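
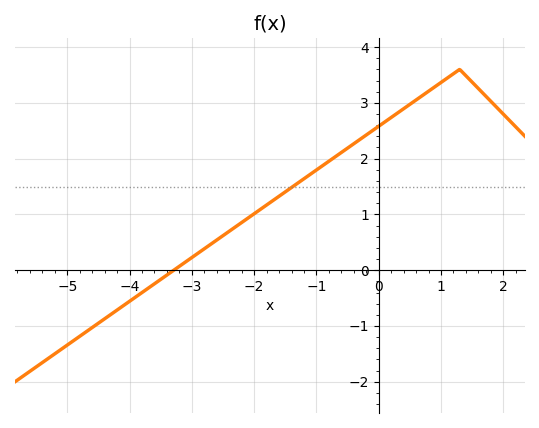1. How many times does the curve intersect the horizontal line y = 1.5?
1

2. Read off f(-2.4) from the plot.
0.7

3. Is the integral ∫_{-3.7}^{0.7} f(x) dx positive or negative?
positive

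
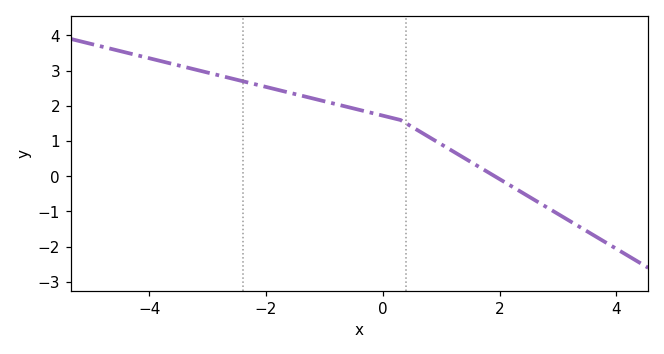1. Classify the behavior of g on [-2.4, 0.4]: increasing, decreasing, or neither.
decreasing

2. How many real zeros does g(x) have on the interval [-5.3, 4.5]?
1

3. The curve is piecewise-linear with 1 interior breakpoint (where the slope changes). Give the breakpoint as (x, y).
(0.3, 1.6)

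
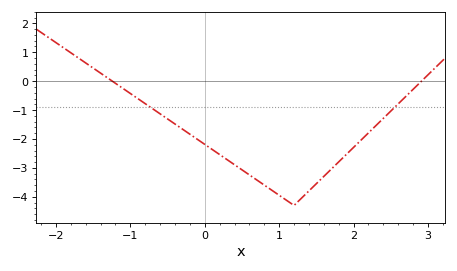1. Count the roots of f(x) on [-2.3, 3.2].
2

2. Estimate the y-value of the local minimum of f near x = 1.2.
-4.3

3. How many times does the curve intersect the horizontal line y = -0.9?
2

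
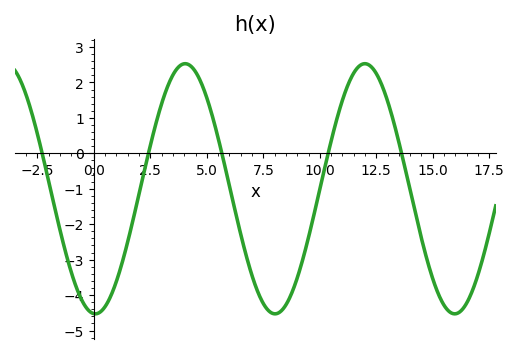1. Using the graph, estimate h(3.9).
2.51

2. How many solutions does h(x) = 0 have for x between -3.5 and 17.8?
5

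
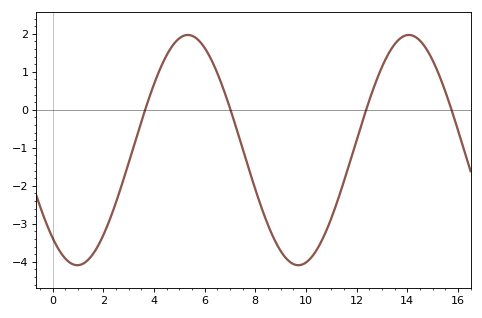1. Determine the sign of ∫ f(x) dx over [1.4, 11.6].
negative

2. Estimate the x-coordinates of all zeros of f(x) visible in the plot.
3.65, 7.02, 12.4, 15.7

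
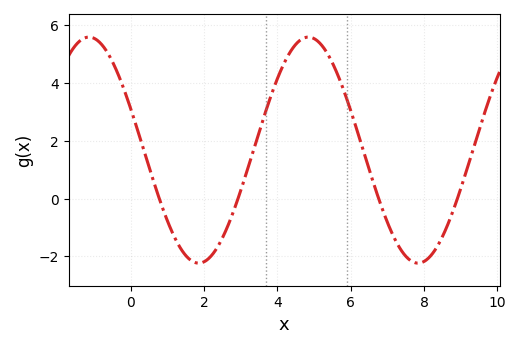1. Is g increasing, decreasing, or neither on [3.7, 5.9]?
neither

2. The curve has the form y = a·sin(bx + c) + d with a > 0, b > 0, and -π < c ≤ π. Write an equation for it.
y = 3.91sin(1.05x + 2.77) + 1.68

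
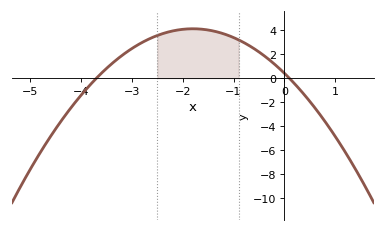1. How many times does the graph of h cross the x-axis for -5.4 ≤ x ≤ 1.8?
2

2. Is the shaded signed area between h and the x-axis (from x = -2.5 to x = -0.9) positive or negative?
positive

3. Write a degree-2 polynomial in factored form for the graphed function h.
y = -1.14(x + 3.7)(x - 0.1)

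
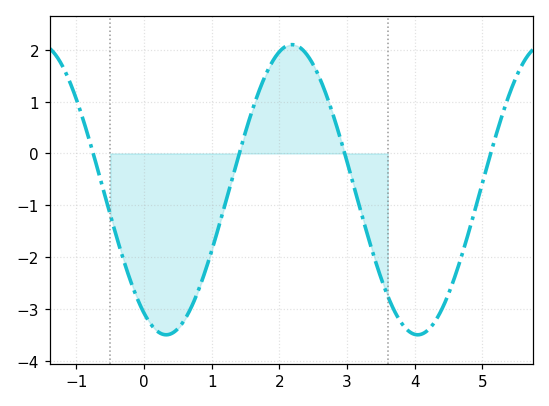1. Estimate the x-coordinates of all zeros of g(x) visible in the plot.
-0.753, 1.4, 2.96, 5.12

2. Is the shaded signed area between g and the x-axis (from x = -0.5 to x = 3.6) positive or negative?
negative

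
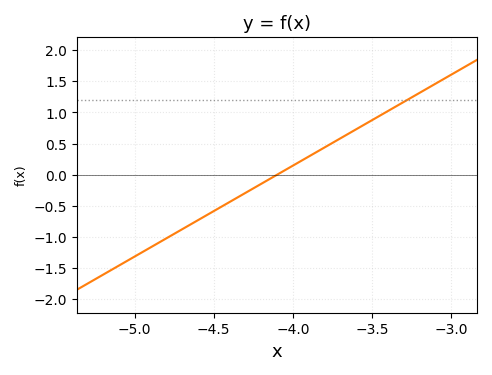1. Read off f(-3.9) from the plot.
0.292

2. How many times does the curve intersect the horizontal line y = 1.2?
1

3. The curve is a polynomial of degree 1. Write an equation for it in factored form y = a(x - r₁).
y = 1.46(x + 4.1)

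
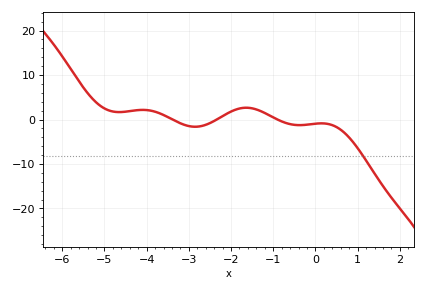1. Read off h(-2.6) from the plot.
-1.2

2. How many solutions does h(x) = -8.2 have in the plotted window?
1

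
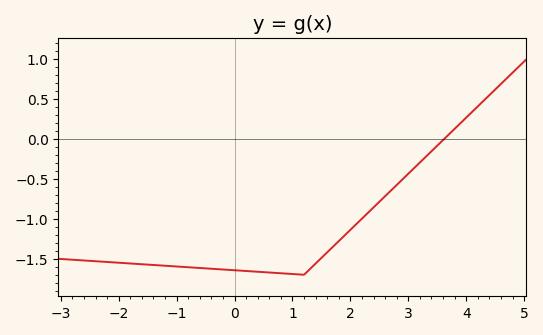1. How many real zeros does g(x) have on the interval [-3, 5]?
1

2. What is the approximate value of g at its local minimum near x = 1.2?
-1.7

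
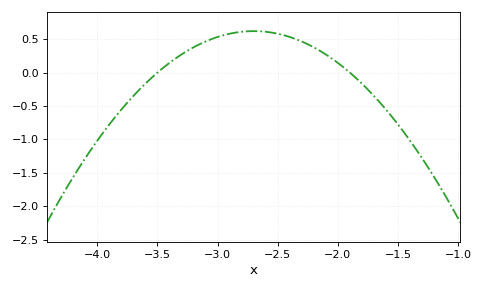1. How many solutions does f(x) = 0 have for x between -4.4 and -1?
2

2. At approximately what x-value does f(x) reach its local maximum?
-2.7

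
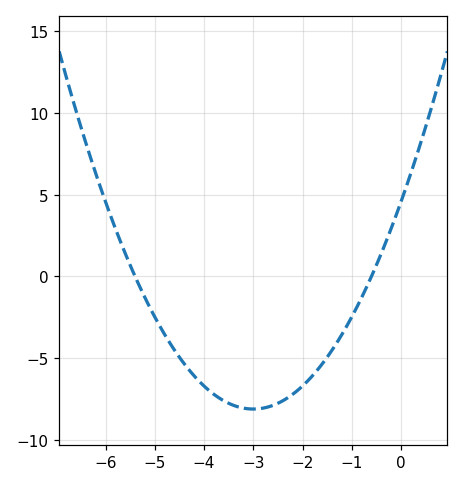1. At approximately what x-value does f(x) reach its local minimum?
-3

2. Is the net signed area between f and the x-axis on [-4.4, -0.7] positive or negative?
negative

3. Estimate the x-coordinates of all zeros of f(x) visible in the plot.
-5.4, -0.6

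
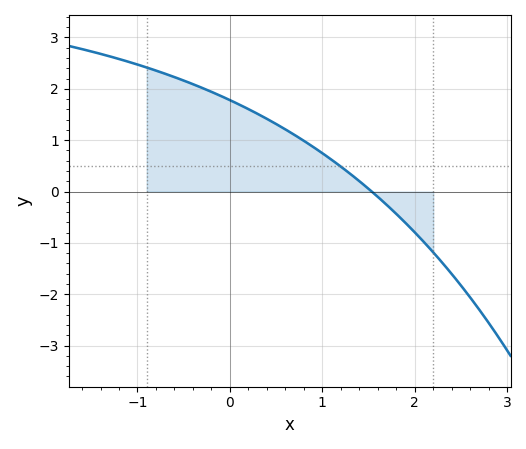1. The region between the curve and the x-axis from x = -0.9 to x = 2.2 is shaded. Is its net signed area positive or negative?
positive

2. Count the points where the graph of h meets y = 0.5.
1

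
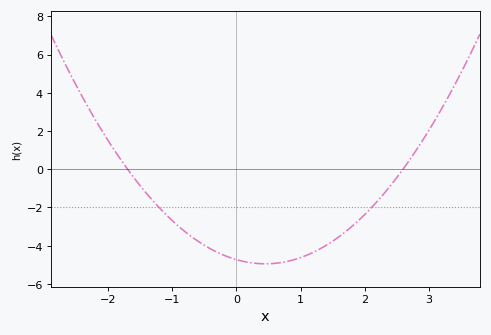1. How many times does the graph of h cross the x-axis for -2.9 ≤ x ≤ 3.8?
2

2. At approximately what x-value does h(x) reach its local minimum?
0.5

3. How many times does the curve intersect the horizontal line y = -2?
2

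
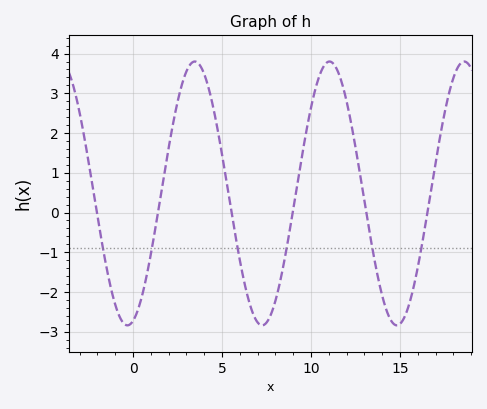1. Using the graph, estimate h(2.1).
1.9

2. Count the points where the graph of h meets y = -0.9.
6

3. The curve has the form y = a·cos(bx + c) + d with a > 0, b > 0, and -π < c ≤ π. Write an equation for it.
y = 3.32cos(0.83x - 2.9) + 0.48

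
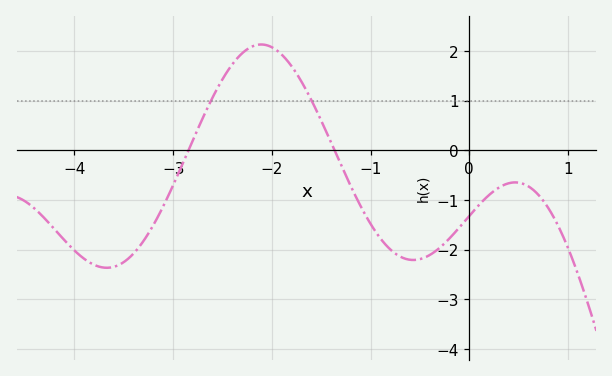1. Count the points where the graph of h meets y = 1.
2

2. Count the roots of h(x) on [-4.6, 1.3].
2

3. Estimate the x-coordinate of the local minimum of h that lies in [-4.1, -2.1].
-3.7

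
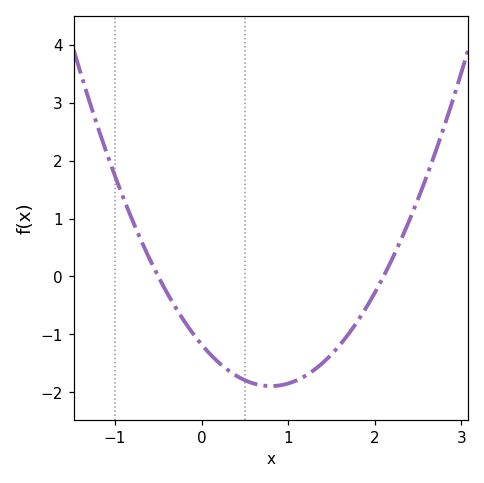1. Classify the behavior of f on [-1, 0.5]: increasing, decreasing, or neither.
decreasing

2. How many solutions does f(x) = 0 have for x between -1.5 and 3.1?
2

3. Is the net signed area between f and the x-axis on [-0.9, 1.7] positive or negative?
negative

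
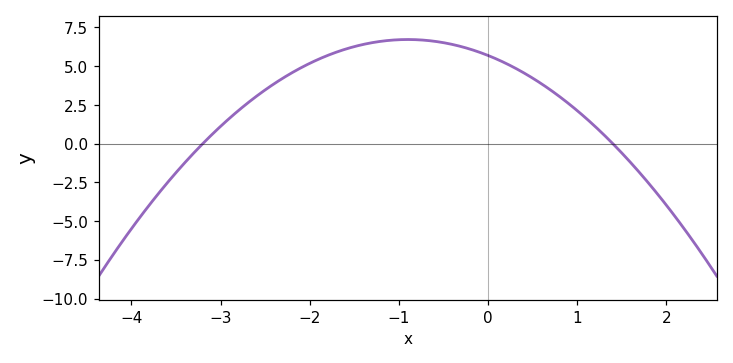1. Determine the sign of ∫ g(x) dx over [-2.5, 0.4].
positive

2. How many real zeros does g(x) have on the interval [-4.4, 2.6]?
2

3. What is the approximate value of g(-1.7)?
5.91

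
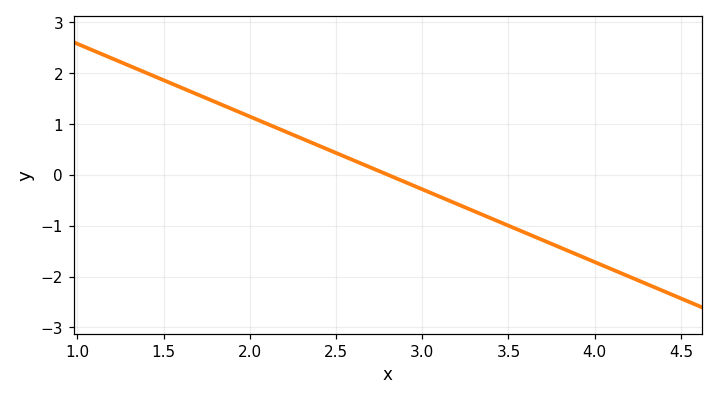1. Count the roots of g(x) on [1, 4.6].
1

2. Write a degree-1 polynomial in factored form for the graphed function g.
y = -1.43(x - 2.8)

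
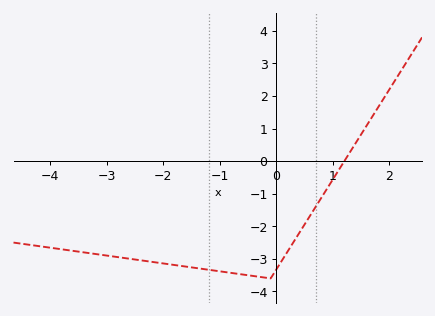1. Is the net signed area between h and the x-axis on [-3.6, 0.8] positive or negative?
negative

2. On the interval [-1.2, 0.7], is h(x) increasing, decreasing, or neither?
neither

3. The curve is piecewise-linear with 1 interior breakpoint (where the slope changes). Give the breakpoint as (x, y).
(-0.1, -3.6)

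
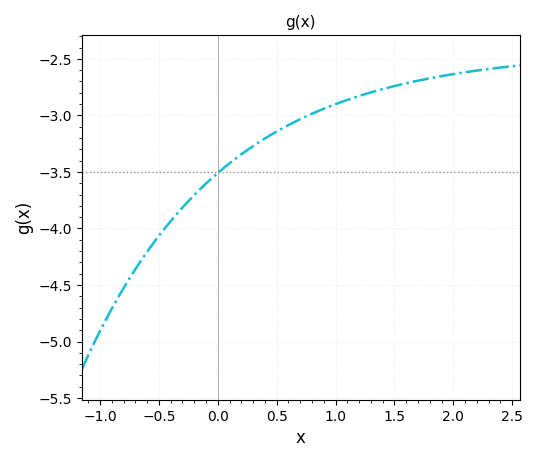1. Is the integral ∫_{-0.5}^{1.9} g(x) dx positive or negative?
negative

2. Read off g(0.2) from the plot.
-3.35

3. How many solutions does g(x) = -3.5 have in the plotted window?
1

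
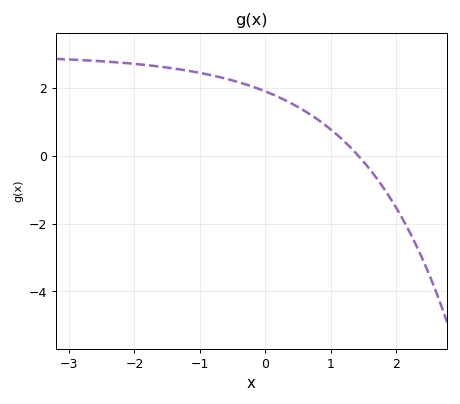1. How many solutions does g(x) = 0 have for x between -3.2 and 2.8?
1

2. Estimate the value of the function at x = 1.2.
0.435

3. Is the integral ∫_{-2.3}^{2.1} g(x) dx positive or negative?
positive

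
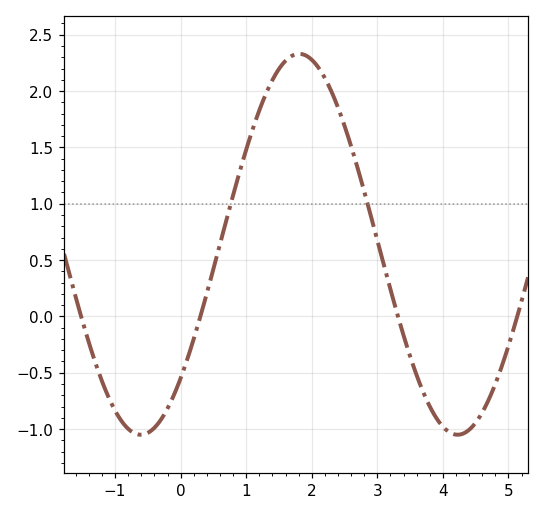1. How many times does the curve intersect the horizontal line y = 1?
2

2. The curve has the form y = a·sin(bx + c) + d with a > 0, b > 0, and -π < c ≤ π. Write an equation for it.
y = 1.69sin(1.3x - 0.78) + 0.64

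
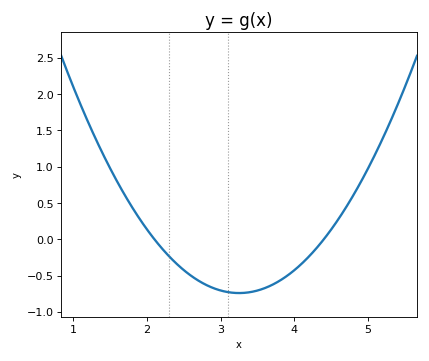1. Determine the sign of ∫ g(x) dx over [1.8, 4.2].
negative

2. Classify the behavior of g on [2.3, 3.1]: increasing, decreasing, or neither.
decreasing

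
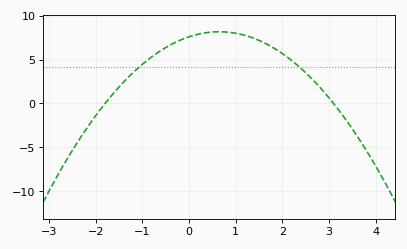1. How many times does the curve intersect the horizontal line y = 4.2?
2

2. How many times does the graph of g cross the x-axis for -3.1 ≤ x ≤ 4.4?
2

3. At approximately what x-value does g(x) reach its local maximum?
0.6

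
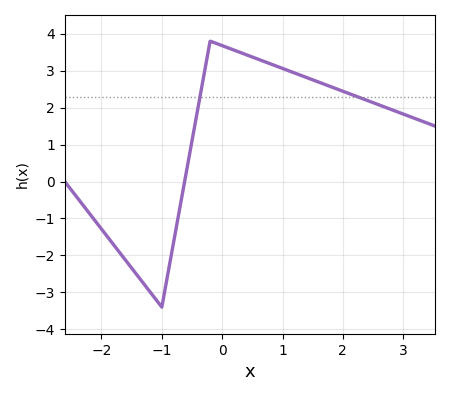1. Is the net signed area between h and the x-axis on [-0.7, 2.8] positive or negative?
positive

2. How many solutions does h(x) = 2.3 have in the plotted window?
2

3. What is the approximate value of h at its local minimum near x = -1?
-3.4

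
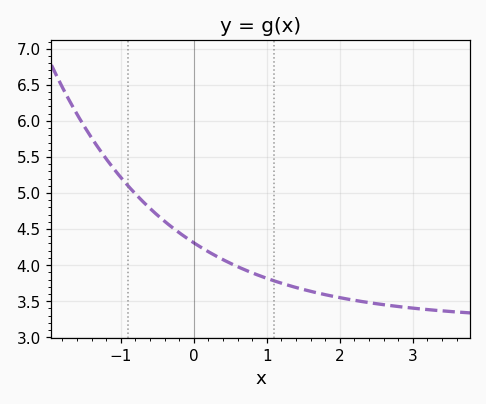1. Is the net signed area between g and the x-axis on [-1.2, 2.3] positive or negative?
positive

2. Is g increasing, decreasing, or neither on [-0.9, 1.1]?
decreasing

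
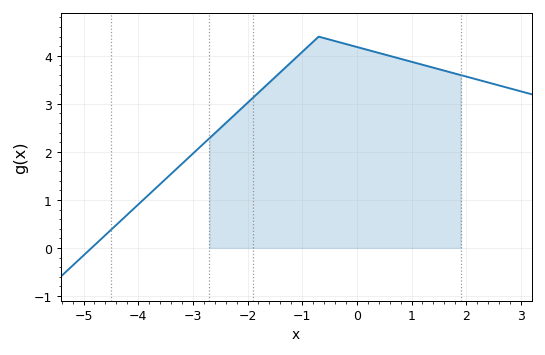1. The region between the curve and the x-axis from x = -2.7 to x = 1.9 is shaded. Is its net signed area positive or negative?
positive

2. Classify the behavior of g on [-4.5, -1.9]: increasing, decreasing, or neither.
increasing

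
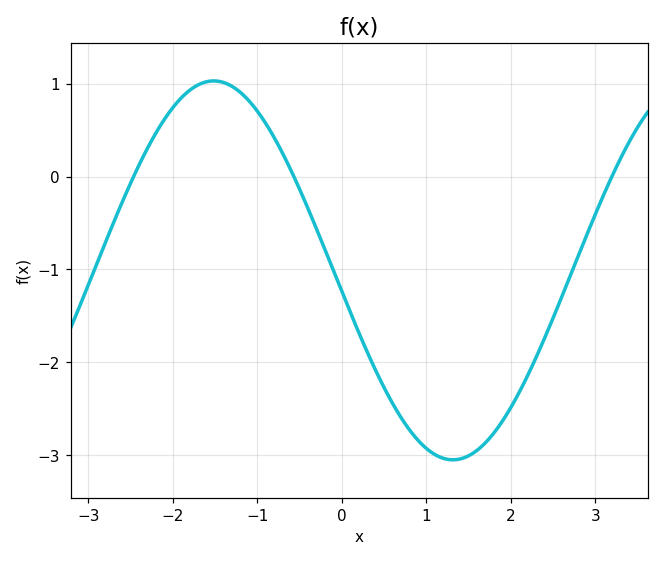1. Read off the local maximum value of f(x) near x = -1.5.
1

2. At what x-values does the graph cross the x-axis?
-2.5, -0.6, 3.2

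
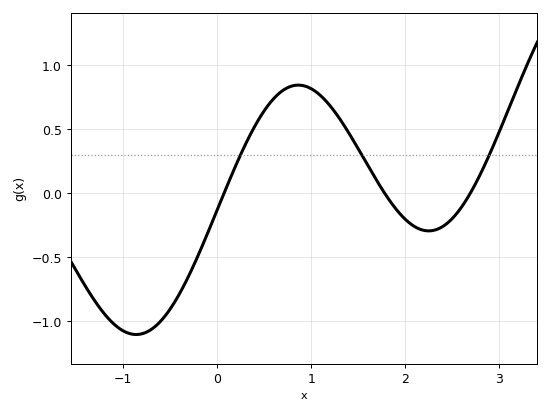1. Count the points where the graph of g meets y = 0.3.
3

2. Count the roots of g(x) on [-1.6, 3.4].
3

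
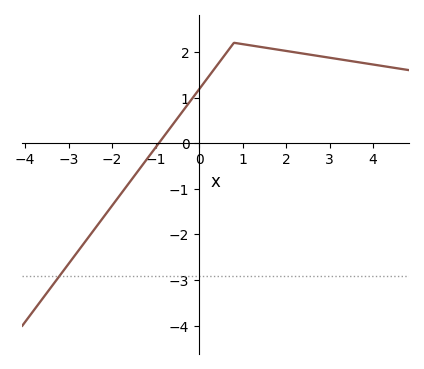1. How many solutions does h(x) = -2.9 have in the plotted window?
1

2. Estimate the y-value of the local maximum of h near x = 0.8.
2.2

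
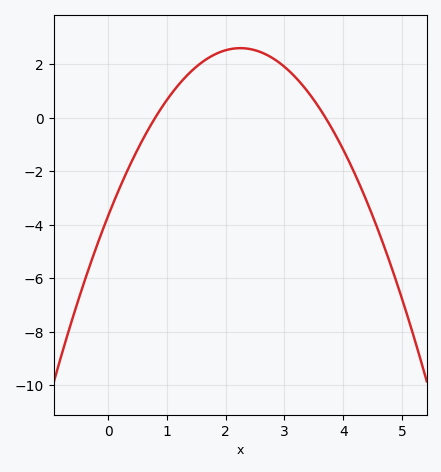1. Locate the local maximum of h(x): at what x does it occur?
2.2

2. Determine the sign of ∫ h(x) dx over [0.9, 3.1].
positive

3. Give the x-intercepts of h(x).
0.8, 3.7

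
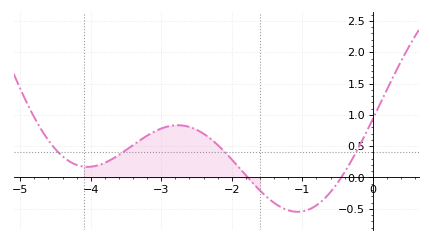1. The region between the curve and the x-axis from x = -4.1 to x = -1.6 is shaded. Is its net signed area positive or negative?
positive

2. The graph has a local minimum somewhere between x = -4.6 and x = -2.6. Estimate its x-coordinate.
-4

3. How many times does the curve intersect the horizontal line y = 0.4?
4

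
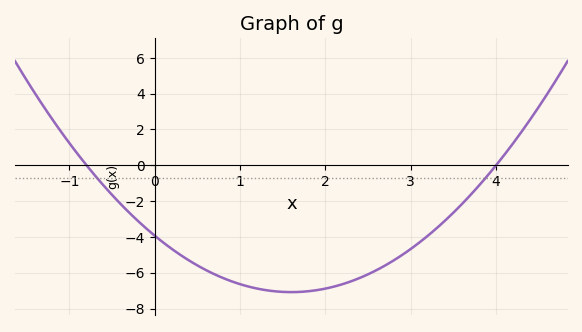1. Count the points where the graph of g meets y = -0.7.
2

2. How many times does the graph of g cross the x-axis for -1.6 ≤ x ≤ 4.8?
2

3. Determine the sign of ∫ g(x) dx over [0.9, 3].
negative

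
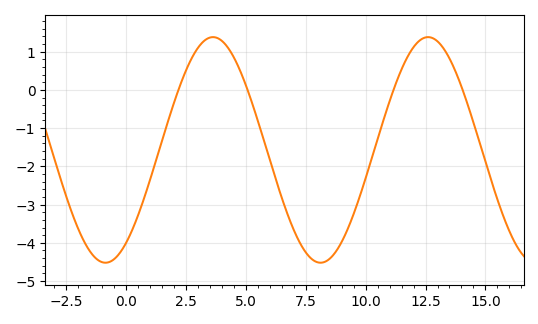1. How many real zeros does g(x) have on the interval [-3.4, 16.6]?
4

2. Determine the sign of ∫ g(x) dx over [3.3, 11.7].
negative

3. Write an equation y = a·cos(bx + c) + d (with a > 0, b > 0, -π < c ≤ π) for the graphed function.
y = 2.95cos(0.7x - 2.54) - 1.57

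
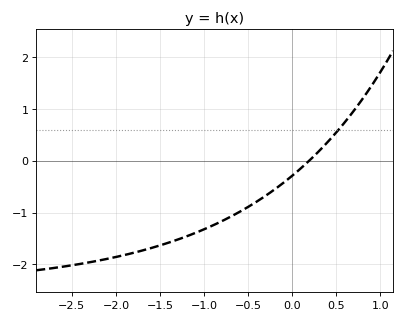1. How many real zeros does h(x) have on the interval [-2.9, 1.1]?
1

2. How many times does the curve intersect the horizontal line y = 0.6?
1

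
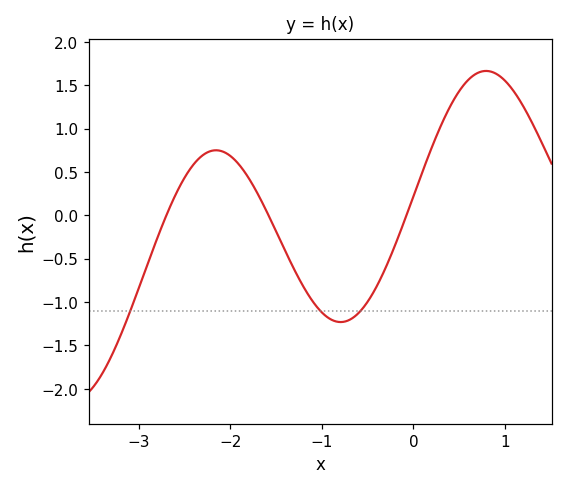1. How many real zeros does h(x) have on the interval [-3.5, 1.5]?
3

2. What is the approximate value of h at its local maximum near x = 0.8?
1.66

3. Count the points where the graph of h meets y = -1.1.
3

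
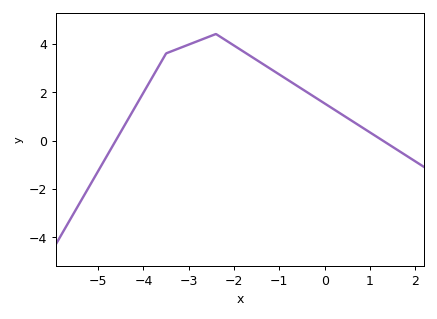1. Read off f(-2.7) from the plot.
4.18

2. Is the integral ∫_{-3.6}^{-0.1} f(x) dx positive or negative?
positive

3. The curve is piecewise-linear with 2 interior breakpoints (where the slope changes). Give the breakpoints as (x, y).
(-3.5, 3.6); (-2.4, 4.4)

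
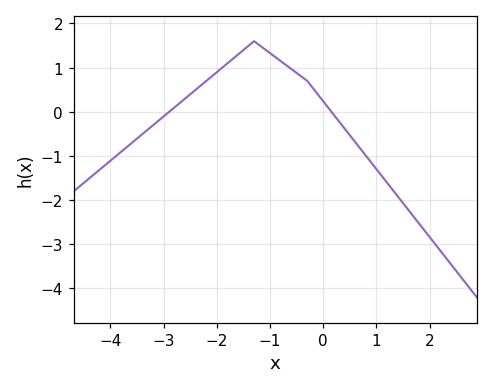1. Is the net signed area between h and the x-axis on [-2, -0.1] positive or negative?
positive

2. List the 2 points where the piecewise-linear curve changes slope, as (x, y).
(-1.3, 1.6); (-0.3, 0.7)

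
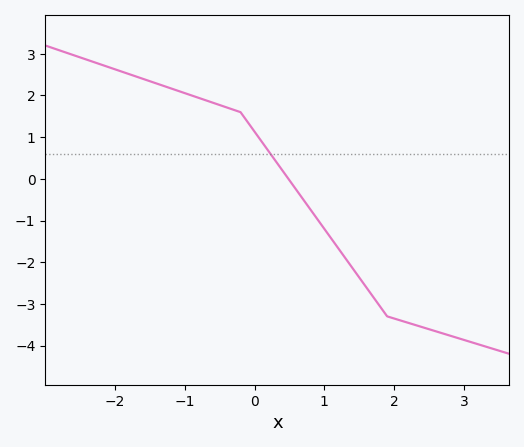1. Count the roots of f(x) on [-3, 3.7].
1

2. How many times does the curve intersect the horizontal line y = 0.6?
1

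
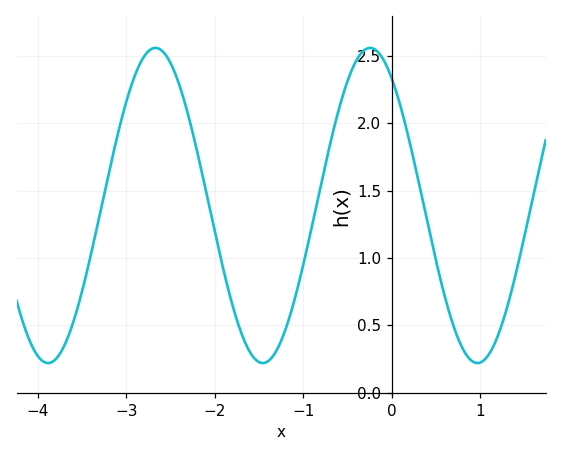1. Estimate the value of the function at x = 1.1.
0.3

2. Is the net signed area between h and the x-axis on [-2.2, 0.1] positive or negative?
positive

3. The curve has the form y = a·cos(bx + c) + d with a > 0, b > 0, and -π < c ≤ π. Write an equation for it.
y = 1.17cos(2.6x + 0.63) + 1.39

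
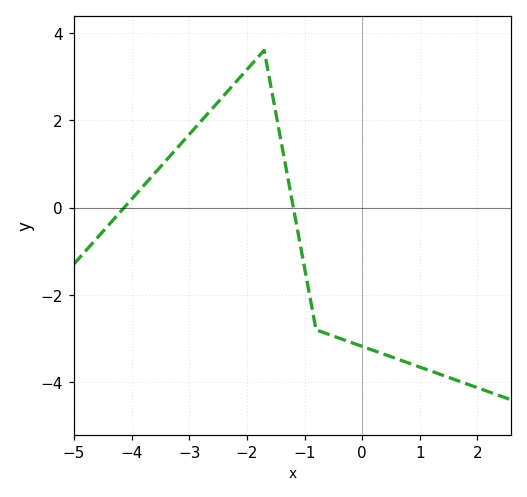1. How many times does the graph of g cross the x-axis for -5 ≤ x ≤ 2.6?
2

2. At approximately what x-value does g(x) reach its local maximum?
-1.7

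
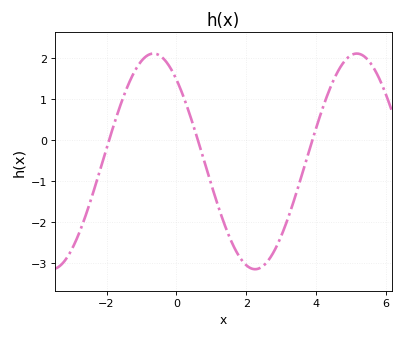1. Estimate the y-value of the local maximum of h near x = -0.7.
2.1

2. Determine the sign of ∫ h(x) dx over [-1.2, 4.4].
negative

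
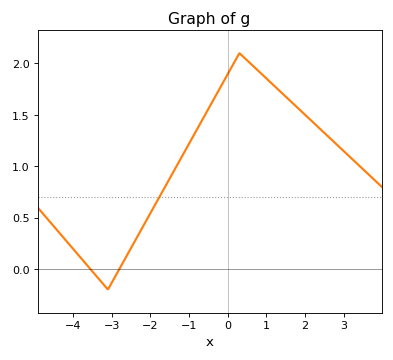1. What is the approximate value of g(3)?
1.15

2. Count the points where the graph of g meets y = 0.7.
1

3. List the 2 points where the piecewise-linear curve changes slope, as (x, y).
(-3.1, -0.2); (0.3, 2.1)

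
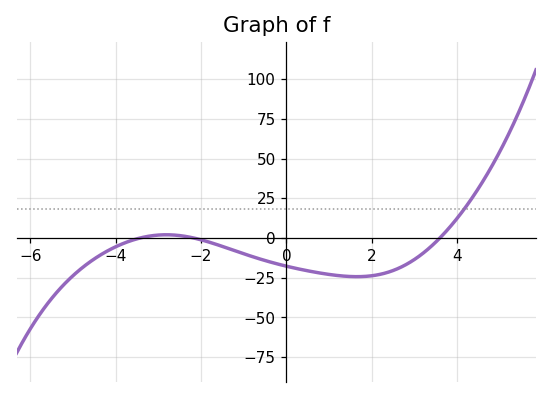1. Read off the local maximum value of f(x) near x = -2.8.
0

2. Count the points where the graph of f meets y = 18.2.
1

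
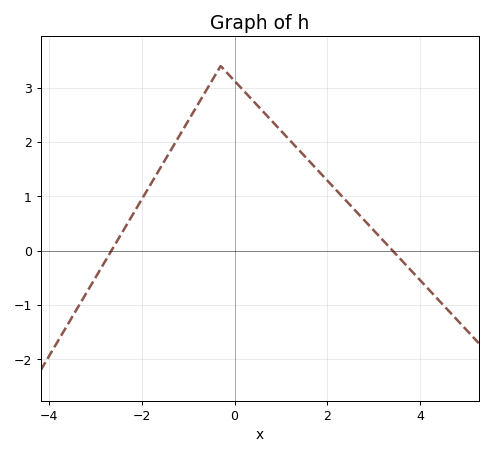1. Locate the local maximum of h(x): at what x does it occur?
-0.2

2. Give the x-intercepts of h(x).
-2.6, 3.4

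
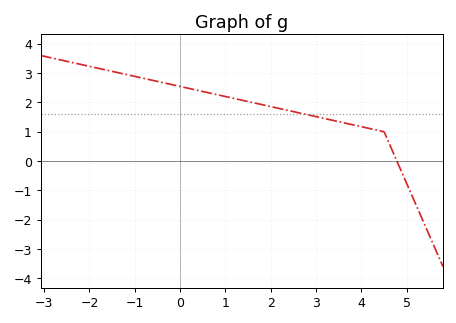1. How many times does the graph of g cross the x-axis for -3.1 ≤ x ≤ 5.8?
1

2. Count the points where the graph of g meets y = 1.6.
1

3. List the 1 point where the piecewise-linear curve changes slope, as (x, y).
(4.5, 1)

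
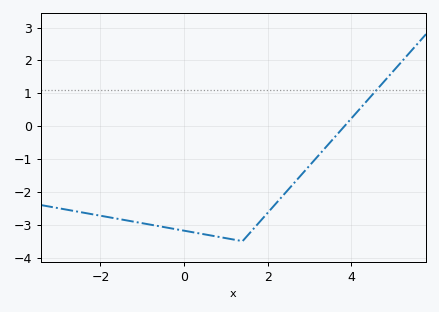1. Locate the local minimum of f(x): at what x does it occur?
1.4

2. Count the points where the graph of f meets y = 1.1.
1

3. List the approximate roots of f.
3.8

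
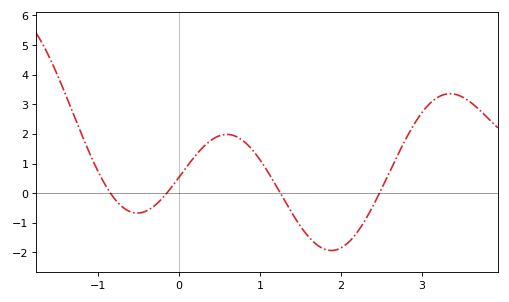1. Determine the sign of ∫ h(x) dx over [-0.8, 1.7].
positive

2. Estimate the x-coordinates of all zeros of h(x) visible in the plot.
-0.847, -0.15, 1.25, 2.48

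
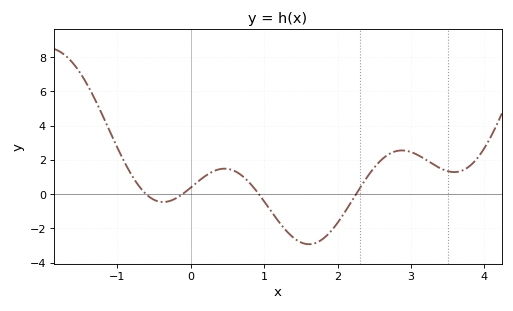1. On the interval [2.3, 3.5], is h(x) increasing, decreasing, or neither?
neither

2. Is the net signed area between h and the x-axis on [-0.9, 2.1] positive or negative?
negative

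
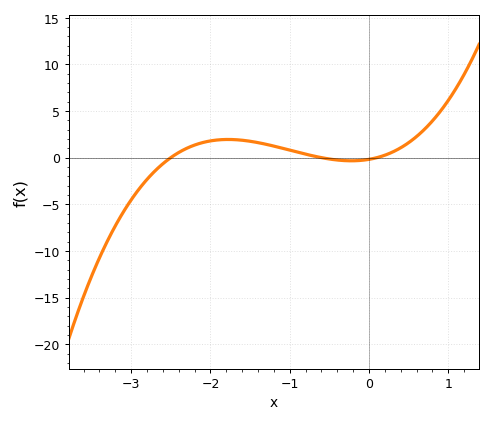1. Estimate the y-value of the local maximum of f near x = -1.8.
1.95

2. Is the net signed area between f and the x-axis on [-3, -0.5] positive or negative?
positive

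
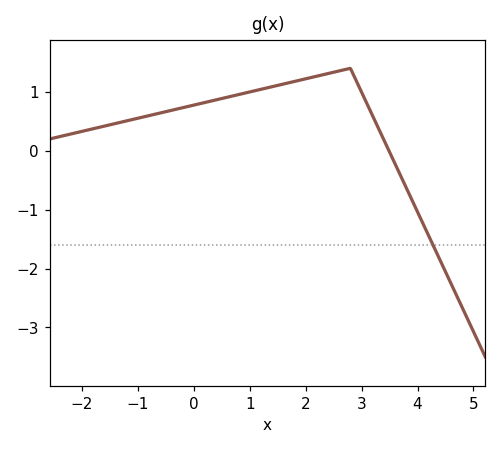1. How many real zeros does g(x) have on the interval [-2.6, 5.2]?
1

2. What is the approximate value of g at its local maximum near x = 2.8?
1.4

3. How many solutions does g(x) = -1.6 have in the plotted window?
1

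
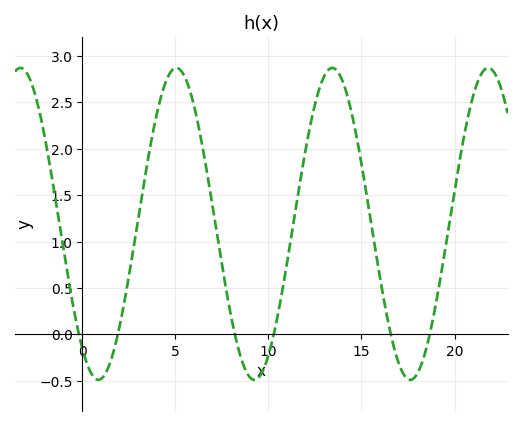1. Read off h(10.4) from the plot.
0.104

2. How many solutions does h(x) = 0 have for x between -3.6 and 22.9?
6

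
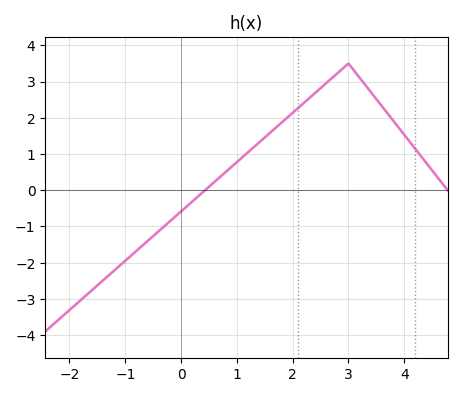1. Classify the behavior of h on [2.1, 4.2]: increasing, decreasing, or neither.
neither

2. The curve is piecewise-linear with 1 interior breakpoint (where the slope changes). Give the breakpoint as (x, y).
(3, 3.5)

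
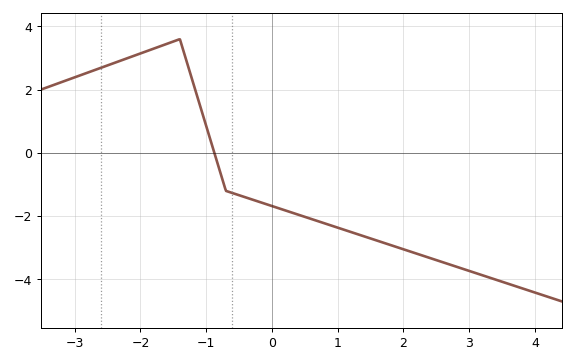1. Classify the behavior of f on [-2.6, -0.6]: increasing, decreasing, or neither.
neither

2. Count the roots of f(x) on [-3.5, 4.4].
1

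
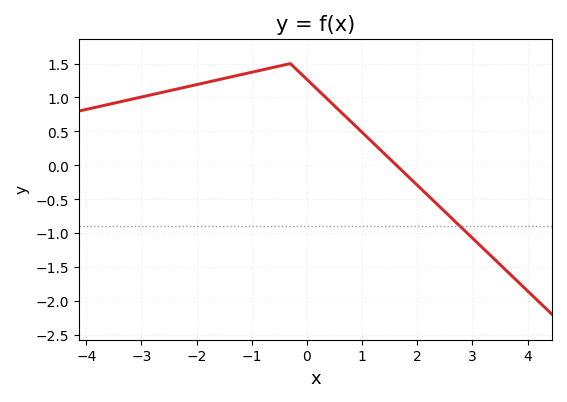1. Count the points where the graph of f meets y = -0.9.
1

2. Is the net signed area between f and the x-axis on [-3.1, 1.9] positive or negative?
positive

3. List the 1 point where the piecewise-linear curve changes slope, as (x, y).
(-0.3, 1.5)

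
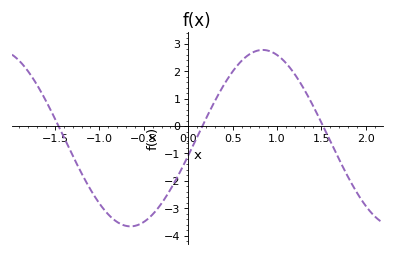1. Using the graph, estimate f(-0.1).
-1.72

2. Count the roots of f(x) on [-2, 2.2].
3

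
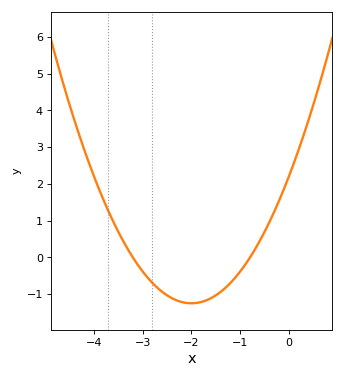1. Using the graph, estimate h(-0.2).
1.6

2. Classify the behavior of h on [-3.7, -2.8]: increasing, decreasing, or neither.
decreasing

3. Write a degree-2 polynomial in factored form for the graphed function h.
y = 0.87(x + 3.2)(x + 0.8)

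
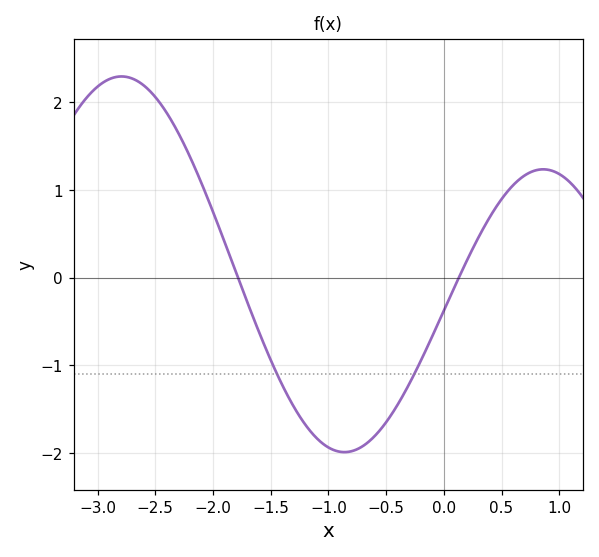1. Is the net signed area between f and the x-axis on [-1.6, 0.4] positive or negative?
negative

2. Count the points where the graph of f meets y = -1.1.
2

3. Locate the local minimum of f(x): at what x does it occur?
-0.86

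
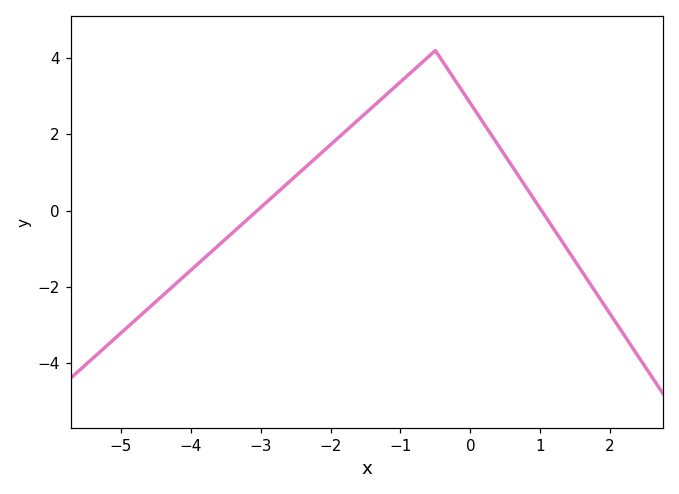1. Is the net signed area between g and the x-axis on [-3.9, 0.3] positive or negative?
positive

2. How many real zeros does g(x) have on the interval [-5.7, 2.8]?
2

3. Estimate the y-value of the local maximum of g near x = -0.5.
4.2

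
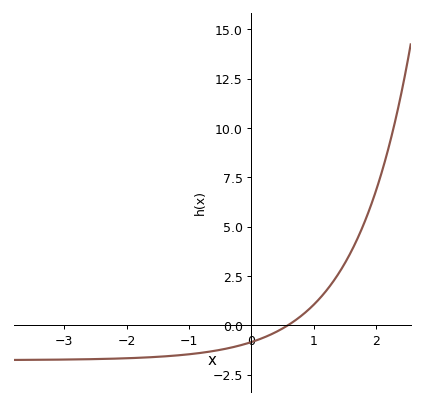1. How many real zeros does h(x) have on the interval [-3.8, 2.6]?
1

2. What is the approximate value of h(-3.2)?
-1.8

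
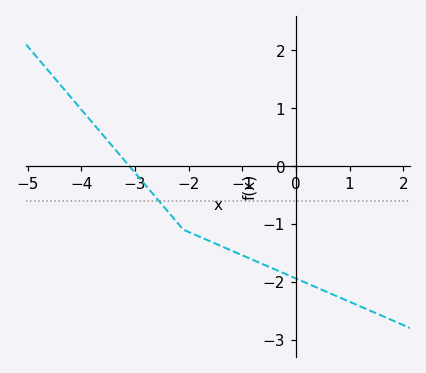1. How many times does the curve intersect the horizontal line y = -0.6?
1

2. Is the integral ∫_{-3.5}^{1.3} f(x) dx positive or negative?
negative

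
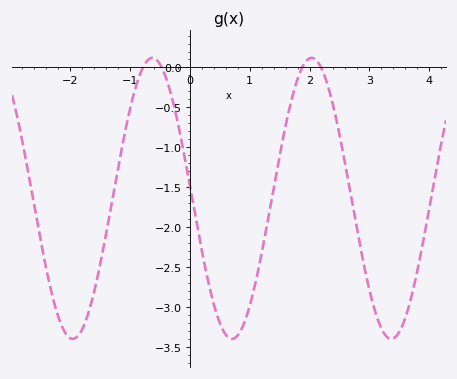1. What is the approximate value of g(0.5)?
-3.2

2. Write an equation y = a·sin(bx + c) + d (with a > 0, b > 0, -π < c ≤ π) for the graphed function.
y = 1.76sin(2.4x + 3.1) - 1.64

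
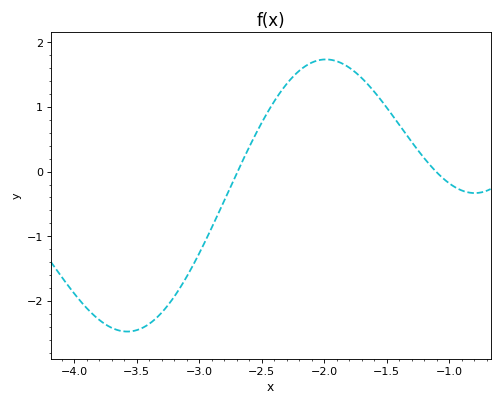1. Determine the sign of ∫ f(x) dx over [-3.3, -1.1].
positive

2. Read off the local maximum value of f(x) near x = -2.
1.7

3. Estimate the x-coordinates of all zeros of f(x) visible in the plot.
-2.7, -1.1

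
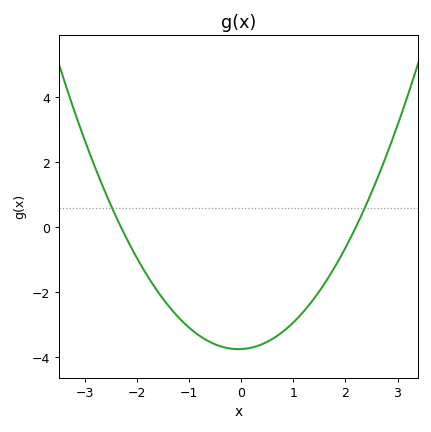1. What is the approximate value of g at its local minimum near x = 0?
-3.75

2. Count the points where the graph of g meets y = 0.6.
2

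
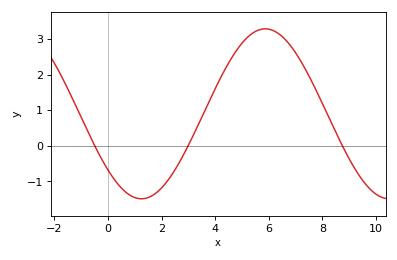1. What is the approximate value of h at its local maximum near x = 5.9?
3.29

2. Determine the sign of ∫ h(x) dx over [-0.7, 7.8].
positive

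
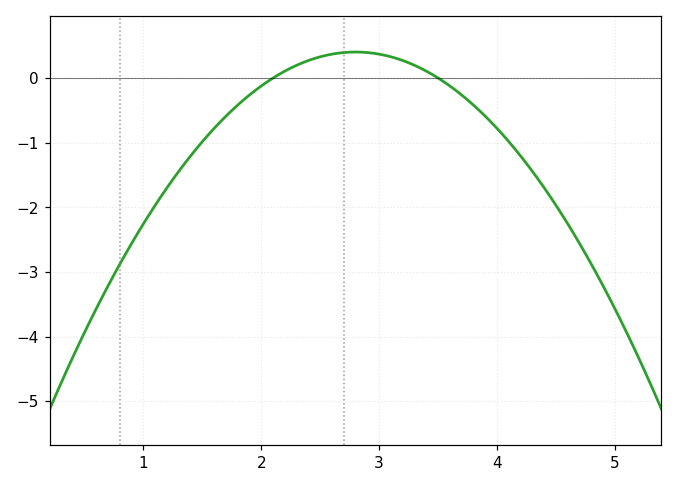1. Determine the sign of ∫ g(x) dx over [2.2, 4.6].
negative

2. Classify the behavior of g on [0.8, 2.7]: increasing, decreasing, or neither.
increasing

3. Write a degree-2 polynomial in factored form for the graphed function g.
y = -0.82(x - 2.1)(x - 3.5)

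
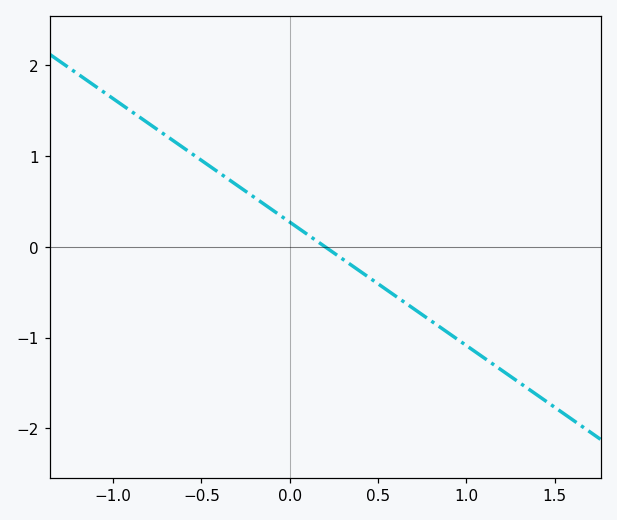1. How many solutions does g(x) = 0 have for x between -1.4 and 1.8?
1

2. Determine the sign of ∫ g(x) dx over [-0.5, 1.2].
negative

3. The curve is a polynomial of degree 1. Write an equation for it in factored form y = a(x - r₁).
y = -1.36(x - 0.2)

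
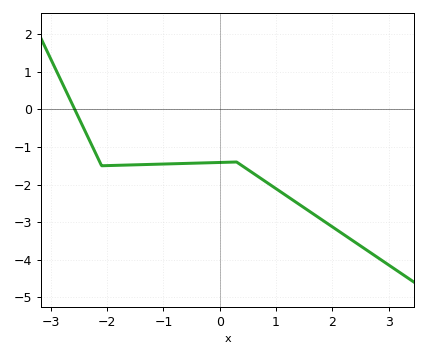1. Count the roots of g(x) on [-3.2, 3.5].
1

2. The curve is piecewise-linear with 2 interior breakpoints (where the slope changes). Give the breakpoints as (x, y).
(-2.1, -1.5); (0.3, -1.4)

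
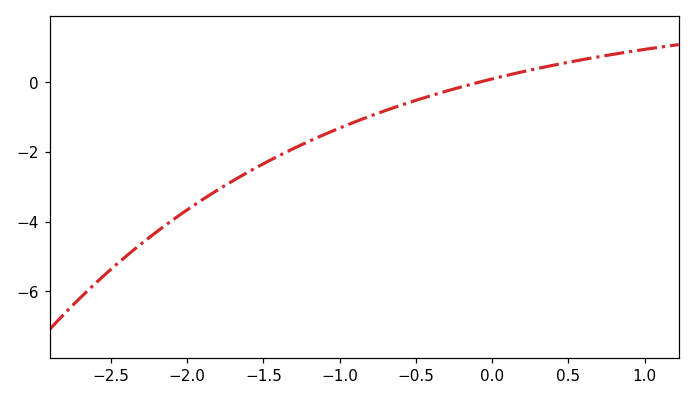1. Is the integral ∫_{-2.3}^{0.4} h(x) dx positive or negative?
negative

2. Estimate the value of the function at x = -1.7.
-2.83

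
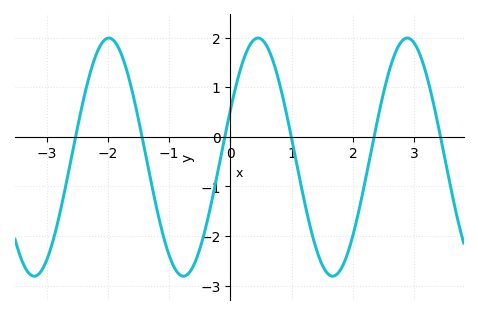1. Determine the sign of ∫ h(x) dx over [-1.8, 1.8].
negative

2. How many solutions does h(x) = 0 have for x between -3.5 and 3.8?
6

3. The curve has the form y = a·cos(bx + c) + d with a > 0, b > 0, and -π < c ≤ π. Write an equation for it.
y = 2.4cos(2.58x - 1.16) - 0.41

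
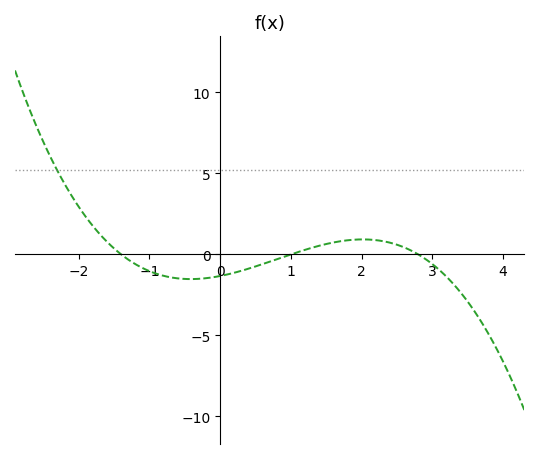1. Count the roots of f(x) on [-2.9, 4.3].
3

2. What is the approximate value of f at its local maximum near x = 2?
0.925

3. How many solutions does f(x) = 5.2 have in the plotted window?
1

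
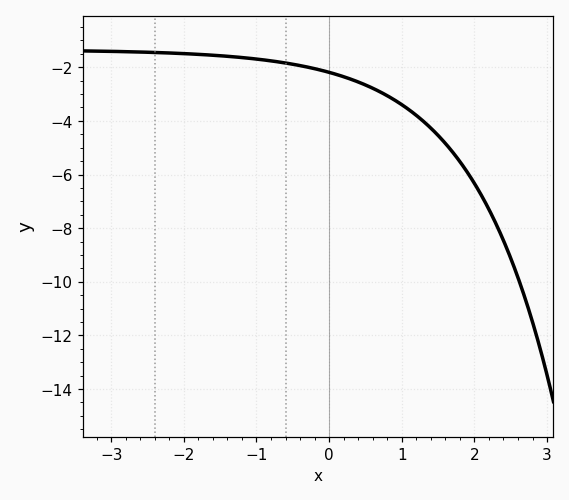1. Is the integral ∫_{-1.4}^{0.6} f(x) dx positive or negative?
negative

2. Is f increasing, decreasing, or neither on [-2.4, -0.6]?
decreasing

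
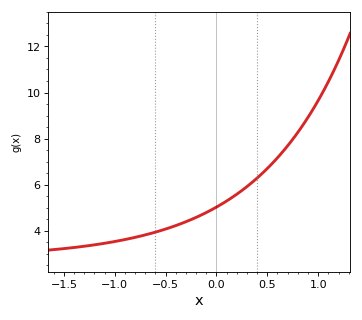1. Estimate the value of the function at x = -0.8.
3.8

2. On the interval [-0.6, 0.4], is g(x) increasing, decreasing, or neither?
increasing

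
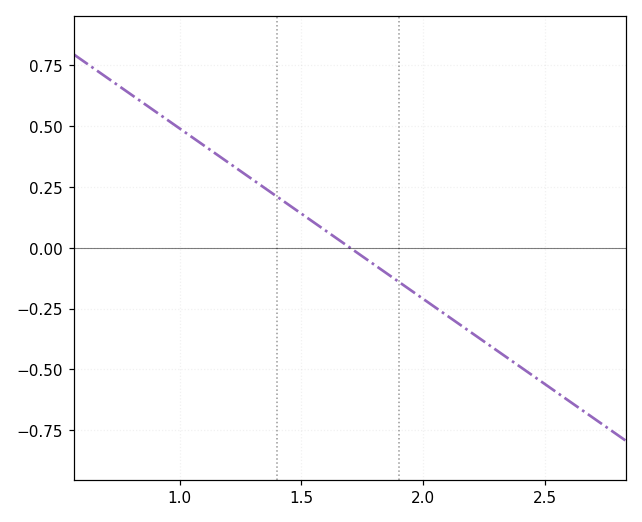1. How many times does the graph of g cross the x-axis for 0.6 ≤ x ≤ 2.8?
1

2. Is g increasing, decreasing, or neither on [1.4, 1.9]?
decreasing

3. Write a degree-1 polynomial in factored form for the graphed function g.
y = -0.7(x - 1.7)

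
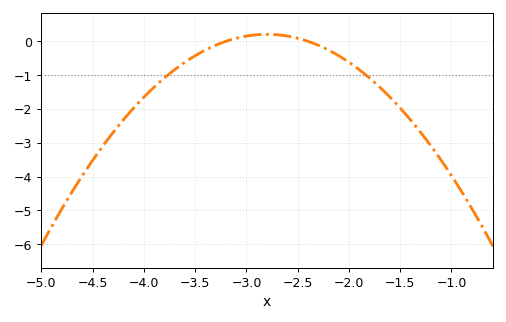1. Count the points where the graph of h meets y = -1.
2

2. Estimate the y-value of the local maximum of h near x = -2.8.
0.206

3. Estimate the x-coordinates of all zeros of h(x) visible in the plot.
-3.2, -2.4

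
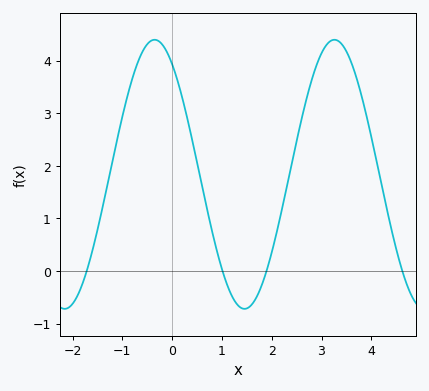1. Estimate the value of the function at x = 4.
2.55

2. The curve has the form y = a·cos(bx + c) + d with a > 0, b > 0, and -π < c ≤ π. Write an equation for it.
y = 2.56cos(1.74x + 0.612) + 1.84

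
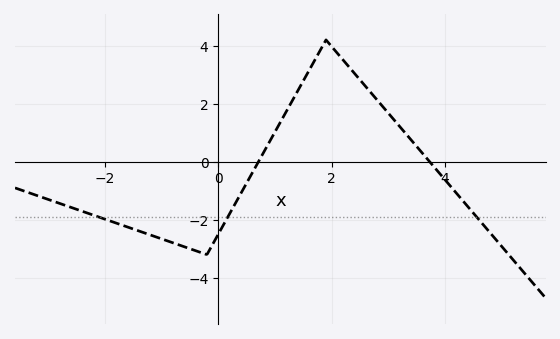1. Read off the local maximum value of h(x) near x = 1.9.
4.2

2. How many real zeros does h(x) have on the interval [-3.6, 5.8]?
2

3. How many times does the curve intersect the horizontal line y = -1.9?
3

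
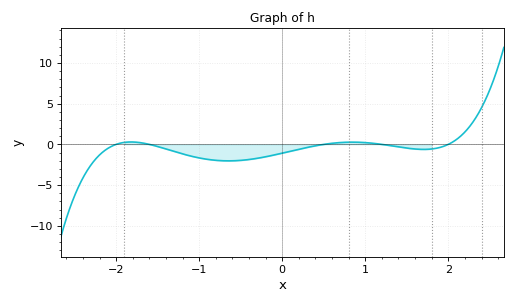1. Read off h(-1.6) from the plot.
0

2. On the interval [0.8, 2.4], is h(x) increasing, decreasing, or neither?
neither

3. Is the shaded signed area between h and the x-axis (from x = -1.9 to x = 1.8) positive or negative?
negative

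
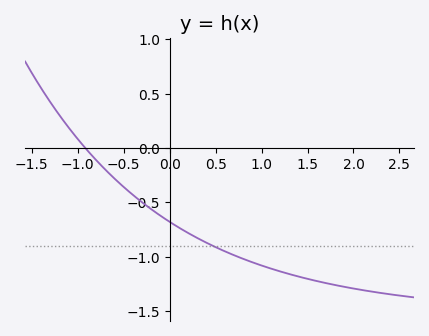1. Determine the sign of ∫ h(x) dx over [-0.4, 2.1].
negative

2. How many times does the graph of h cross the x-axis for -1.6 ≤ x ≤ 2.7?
1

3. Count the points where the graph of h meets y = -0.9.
1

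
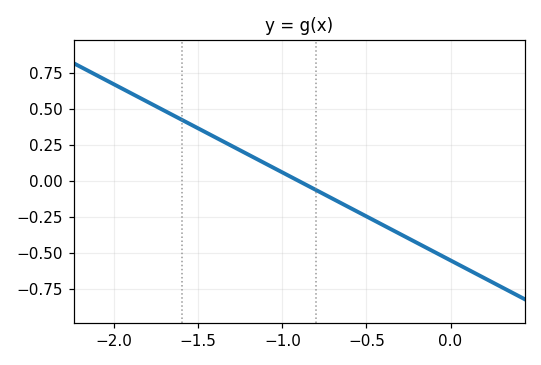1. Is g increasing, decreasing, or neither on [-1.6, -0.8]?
decreasing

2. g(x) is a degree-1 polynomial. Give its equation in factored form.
y = -0.61(x + 0.9)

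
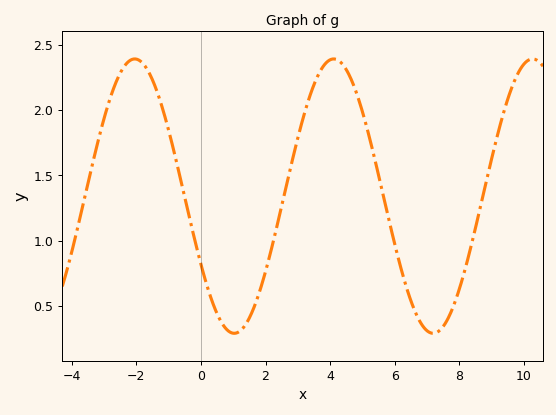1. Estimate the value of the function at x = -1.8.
2.36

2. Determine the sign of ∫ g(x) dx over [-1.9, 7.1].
positive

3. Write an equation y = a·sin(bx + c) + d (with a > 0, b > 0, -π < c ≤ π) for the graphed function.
y = 1.05sin(1.02x - 2.62) + 1.34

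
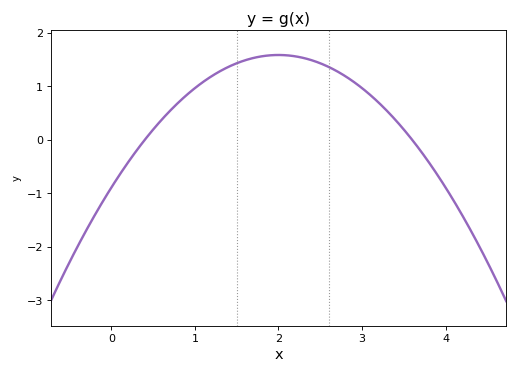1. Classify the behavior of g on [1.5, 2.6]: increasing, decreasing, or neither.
neither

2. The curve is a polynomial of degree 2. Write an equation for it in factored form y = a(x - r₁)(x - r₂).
y = -0.62(x - 0.4)(x - 3.6)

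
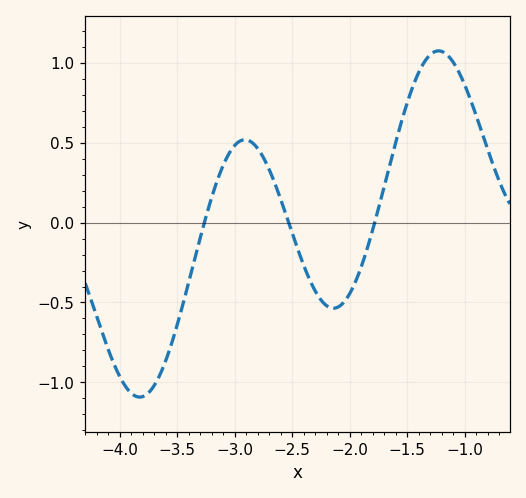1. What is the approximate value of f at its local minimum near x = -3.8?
-1.09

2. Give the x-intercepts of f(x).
-3.26, -2.53, -1.78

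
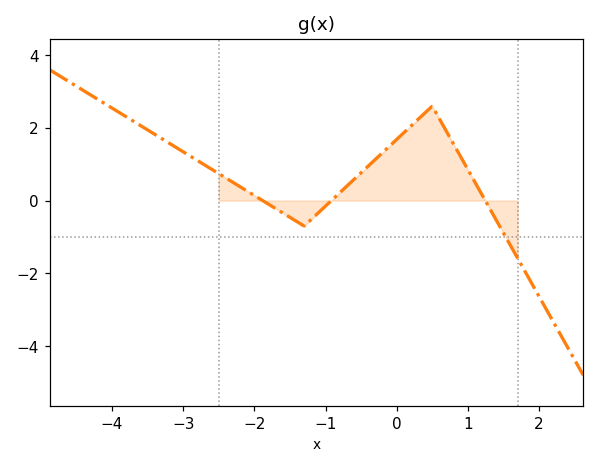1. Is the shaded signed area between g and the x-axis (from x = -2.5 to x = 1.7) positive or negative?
positive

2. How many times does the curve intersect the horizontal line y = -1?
1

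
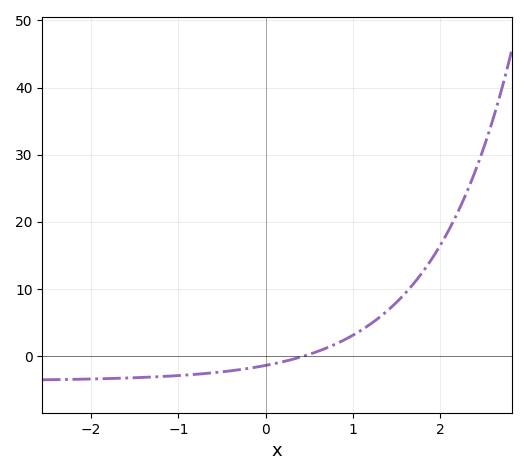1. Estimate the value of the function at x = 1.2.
4.77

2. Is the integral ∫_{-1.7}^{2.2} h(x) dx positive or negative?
positive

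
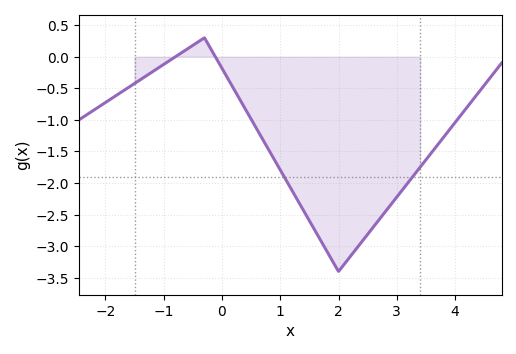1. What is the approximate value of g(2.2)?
-3.16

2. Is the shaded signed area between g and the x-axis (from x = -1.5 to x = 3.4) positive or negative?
negative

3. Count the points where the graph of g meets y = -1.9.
2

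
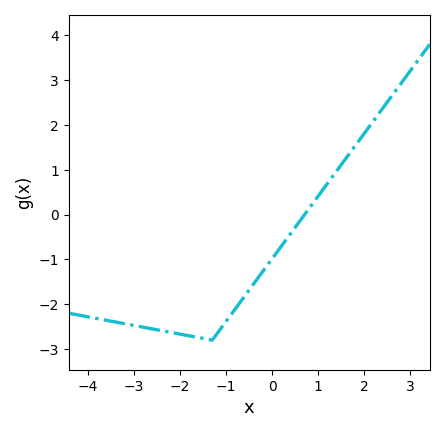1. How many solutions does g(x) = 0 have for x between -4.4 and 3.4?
1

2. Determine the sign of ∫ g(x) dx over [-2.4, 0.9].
negative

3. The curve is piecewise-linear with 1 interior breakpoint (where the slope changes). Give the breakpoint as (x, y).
(-1.3, -2.8)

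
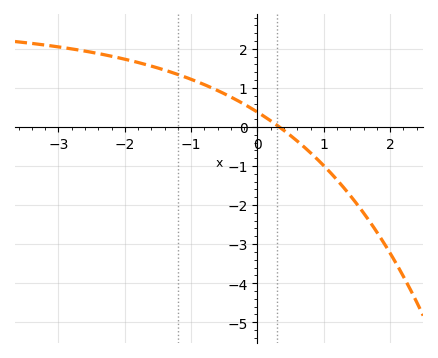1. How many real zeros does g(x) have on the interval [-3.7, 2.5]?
1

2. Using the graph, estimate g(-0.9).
1.15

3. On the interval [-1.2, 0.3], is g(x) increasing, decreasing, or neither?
decreasing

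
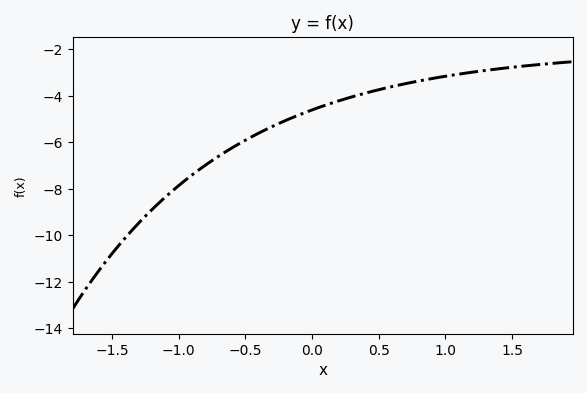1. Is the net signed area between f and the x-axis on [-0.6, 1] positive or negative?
negative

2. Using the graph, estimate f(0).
-4.6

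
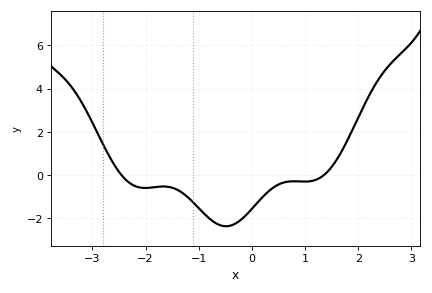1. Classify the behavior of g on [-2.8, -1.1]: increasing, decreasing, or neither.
neither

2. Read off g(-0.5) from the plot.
-2.38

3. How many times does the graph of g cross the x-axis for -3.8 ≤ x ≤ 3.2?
2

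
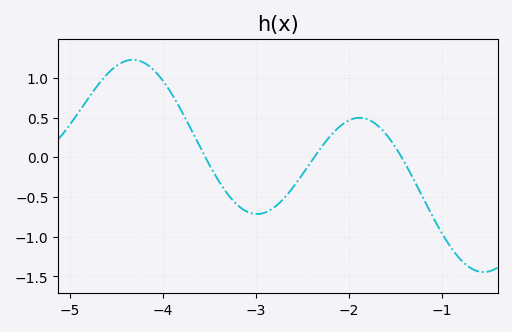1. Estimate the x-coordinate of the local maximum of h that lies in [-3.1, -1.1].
-1.89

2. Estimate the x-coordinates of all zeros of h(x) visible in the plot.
-3.54, -2.37, -1.43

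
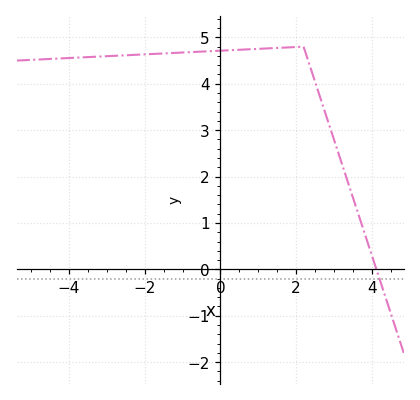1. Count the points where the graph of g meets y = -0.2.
1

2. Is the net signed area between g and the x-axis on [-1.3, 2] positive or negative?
positive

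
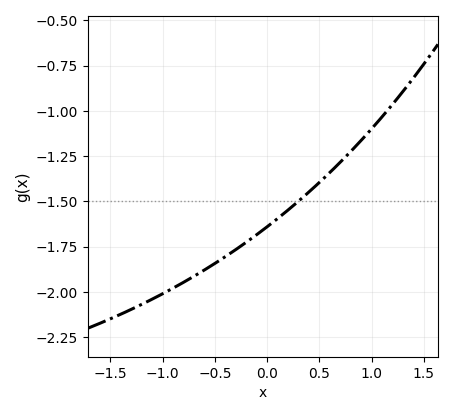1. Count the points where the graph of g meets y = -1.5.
1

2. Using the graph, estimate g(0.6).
-1.34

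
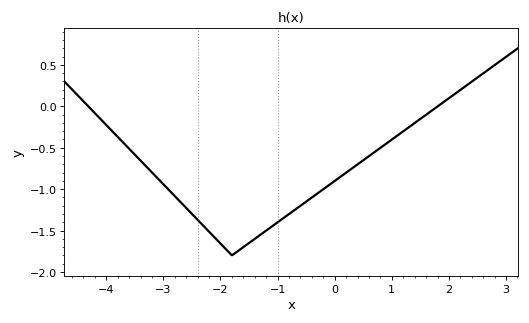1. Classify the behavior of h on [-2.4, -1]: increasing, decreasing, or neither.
neither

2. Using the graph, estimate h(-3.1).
-0.85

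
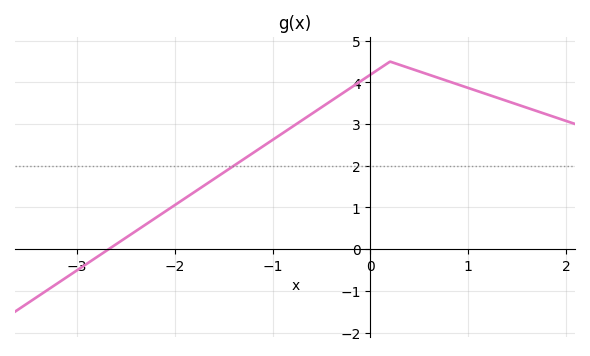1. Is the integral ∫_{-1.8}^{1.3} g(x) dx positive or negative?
positive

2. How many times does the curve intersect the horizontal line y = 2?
1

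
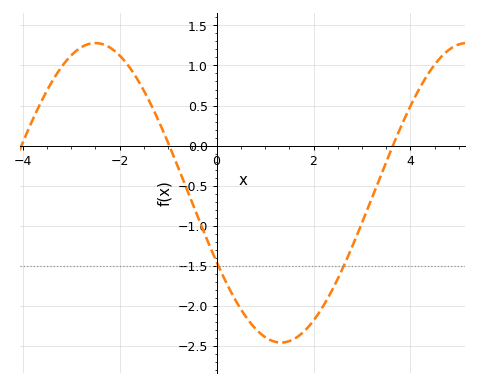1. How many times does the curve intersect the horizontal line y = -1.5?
2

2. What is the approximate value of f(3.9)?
0.364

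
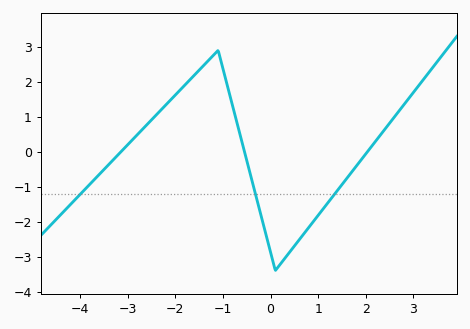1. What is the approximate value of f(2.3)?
0.465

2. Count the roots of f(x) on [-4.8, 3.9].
3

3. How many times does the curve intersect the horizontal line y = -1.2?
3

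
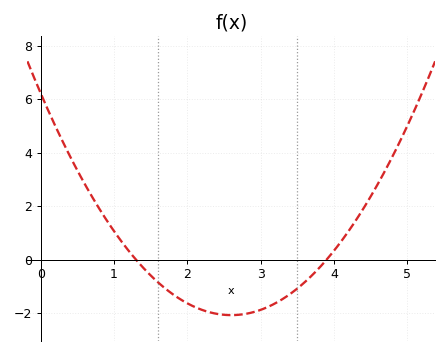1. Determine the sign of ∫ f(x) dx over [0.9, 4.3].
negative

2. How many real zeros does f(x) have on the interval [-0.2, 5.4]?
2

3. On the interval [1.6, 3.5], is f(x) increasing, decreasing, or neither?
neither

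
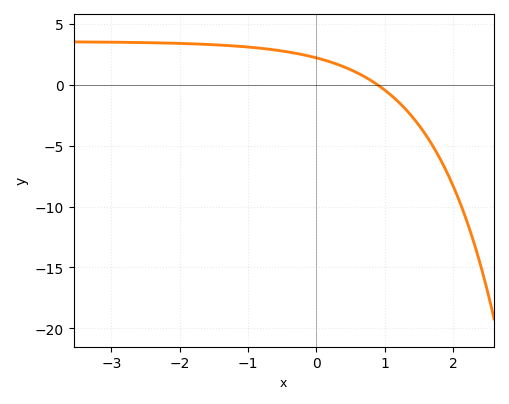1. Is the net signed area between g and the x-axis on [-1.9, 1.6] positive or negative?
positive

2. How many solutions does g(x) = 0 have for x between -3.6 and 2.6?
1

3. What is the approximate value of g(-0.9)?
3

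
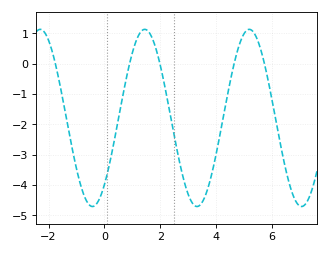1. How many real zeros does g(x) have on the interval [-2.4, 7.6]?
5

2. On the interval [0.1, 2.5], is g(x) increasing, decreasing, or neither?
neither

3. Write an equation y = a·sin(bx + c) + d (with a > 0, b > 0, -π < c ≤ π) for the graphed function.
y = 2.92sin(1.68x - 0.85) - 1.79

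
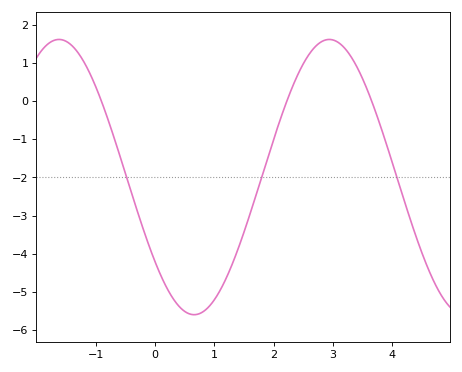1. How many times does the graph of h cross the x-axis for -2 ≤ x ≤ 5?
3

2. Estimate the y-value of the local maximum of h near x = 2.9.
1.62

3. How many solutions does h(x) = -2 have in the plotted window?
3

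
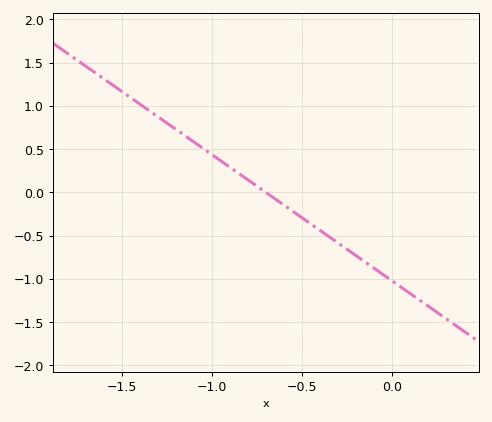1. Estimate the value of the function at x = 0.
-1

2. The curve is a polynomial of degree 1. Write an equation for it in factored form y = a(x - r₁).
y = -1.46(x + 0.7)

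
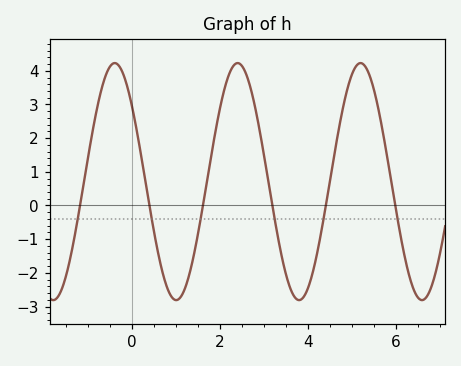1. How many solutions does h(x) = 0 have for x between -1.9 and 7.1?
6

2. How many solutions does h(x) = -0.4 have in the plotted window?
6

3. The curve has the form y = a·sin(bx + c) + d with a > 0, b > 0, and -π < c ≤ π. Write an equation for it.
y = 3.52sin(2.25x + 2.46) + 0.71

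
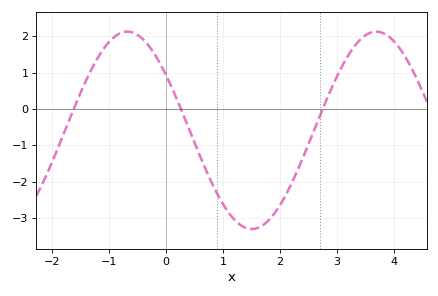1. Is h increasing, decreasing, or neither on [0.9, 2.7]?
neither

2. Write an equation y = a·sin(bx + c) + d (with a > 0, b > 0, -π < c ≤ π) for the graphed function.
y = 2.72sin(1.4x + 2.5) - 0.59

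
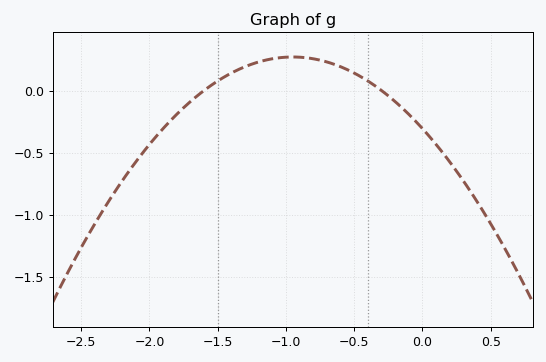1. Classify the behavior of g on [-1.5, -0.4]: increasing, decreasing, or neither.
neither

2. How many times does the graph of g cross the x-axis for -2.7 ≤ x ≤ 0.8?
2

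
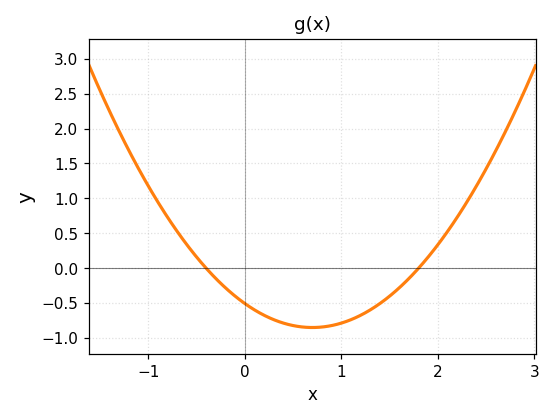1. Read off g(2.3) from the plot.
0.945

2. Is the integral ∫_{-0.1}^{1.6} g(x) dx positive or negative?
negative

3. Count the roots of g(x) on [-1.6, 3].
2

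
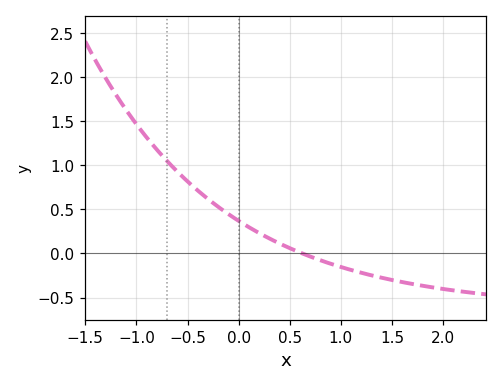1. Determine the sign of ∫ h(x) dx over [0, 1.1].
positive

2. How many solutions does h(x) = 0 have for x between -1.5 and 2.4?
1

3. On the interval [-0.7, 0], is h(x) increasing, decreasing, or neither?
decreasing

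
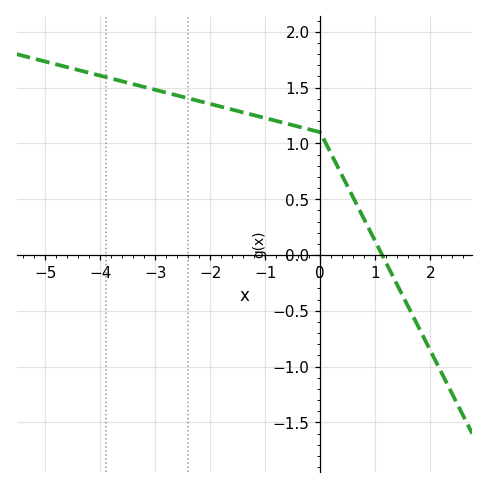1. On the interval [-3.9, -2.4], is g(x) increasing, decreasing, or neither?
decreasing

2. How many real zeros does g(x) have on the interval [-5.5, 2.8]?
1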